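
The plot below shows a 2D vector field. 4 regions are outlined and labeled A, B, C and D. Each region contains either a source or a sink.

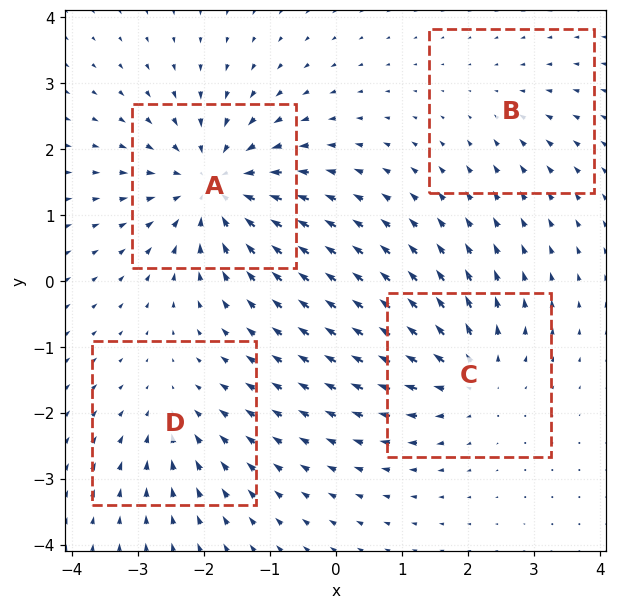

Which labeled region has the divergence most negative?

A

Divergence at each region's feature centre — A: about -7, B: about -2, C: about +5, D: about -3. Region A is most negative.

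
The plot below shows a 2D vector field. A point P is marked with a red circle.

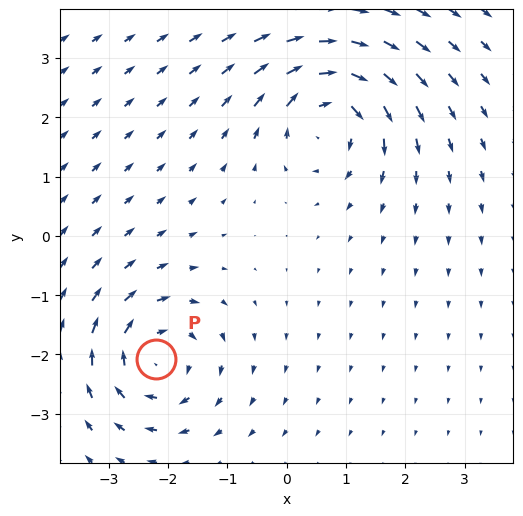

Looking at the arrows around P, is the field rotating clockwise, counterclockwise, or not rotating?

clockwise

Near P at (-2.2, -2.1) the arrows circulate clockwise. The curl (z-component) there is about -3; negative curl means clockwise rotation.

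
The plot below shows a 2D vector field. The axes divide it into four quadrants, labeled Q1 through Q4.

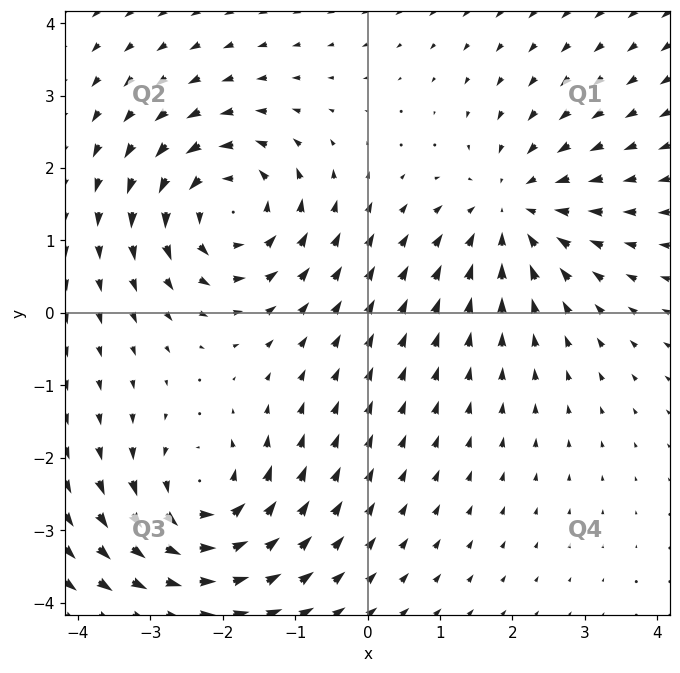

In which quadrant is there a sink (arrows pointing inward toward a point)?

Q1

The sink sits at approximately (2.0, 1.4), which lies in quadrant Q1. The divergence there is about -3, negative as expected for a sink.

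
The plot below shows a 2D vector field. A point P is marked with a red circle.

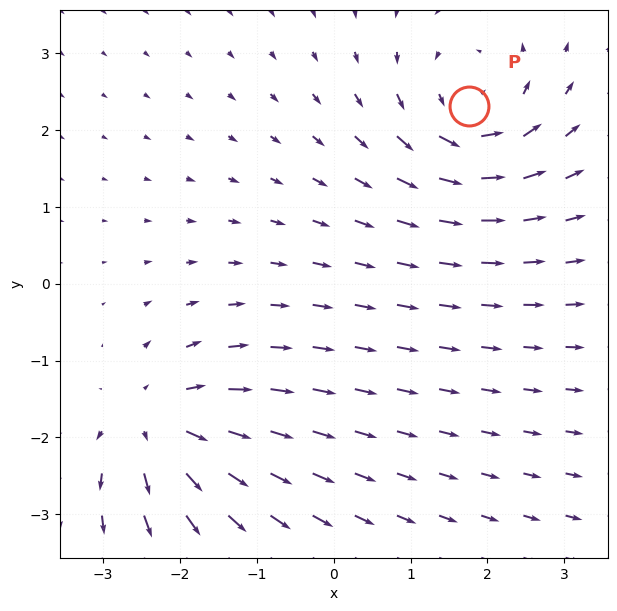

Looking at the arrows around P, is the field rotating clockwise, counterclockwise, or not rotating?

counterclockwise

Near P at (1.8, 2.3) the arrows circulate counterclockwise. The curl (z-component) there is about +6; positive curl means counterclockwise rotation.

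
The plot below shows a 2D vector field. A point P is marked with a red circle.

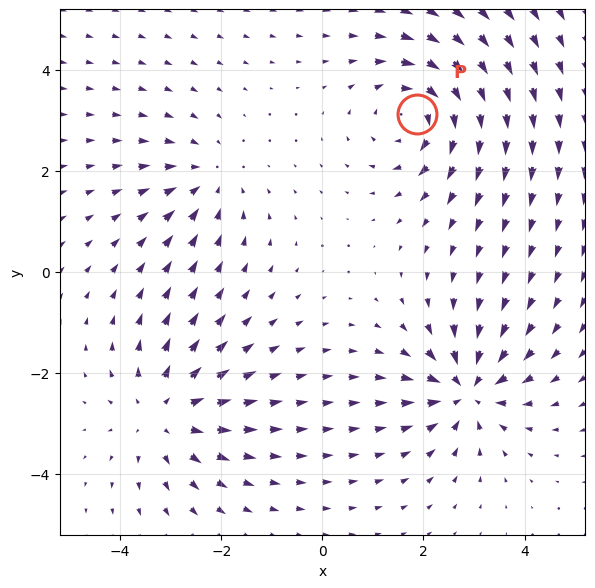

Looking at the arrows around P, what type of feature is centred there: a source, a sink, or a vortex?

vortex

At P (1.9, 3.1) the arrows circulate clockwise. Divergence ≈0, curl about -5 — near-zero divergence with nonzero curl is a vortex.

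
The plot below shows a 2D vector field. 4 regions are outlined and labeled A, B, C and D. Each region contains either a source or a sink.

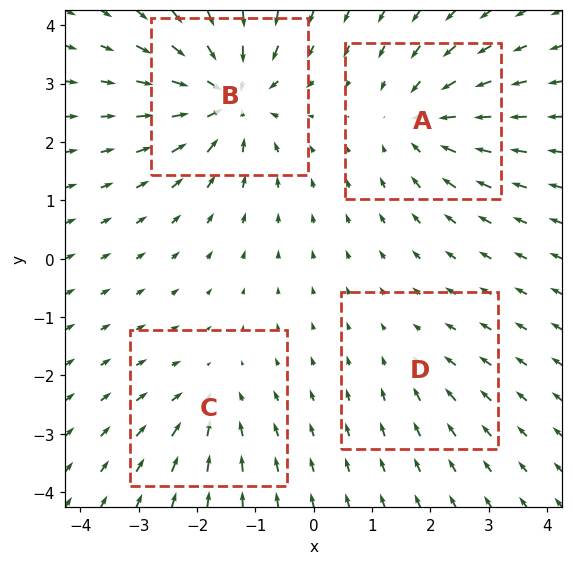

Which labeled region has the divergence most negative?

Divergence at each region's feature centre — A: about -5, B: about -8, C: about -4, D: about -2. Region B is most negative.

B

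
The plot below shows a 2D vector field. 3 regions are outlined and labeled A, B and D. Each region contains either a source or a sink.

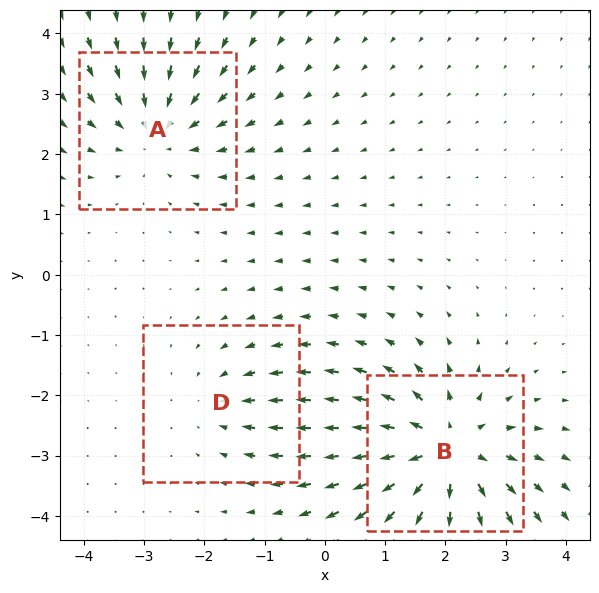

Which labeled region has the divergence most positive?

B

Divergence at each region's feature centre — A: about -3, B: about +5, D: about -2. Region B is most positive.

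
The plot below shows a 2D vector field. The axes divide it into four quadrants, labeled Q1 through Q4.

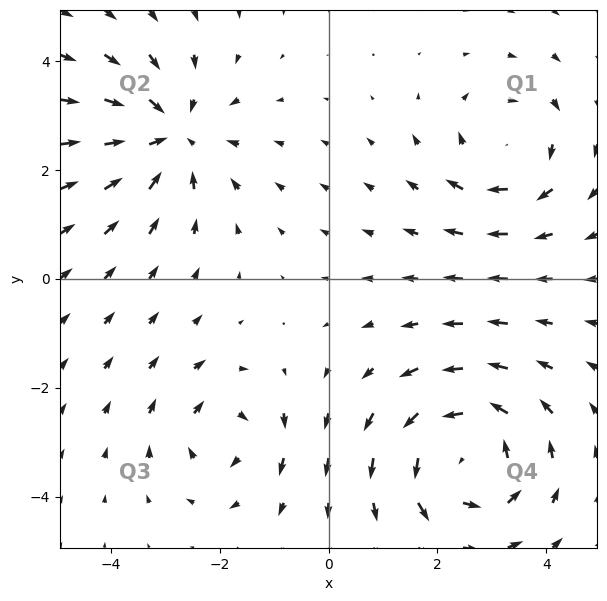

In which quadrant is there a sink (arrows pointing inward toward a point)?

Q2

The sink sits at approximately (-2.9, 2.6), which lies in quadrant Q2. The divergence there is about -4, negative as expected for a sink.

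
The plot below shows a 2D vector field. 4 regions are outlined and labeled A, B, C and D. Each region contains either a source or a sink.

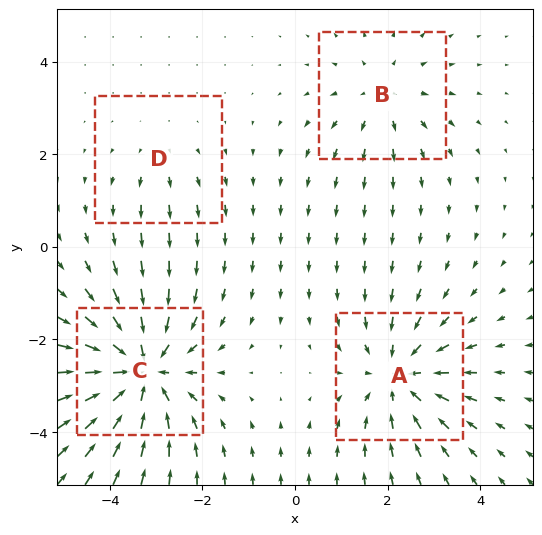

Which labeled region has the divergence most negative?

C

Divergence at each region's feature centre — A: about -4, B: about +3, C: about -6, D: about +2. Region C is most negative.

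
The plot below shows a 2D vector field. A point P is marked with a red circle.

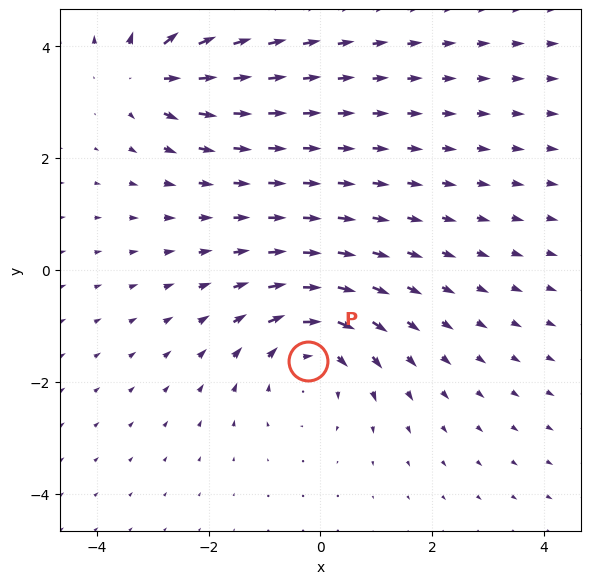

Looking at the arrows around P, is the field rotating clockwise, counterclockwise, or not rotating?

clockwise

Near P at (-0.2, -1.6) the arrows circulate clockwise. The curl (z-component) there is about -4; negative curl means clockwise rotation.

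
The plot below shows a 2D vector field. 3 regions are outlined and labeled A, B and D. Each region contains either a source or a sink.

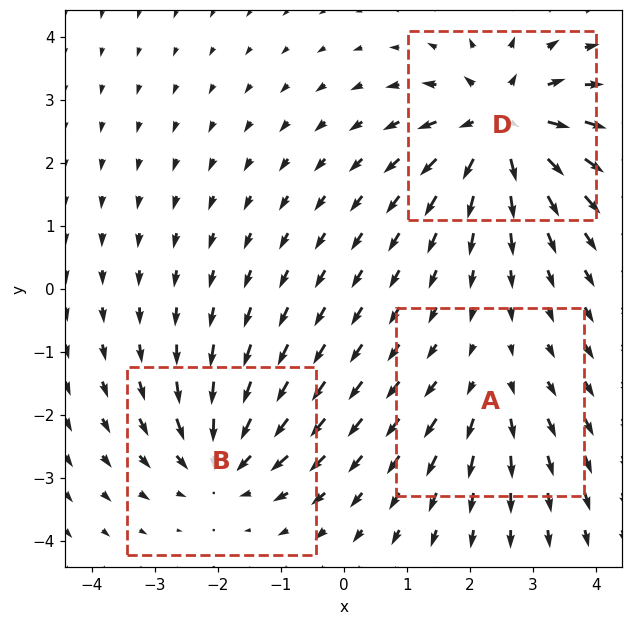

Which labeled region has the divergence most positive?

D

Divergence at each region's feature centre — A: about +2, B: about -4, D: about +6. Region D is most positive.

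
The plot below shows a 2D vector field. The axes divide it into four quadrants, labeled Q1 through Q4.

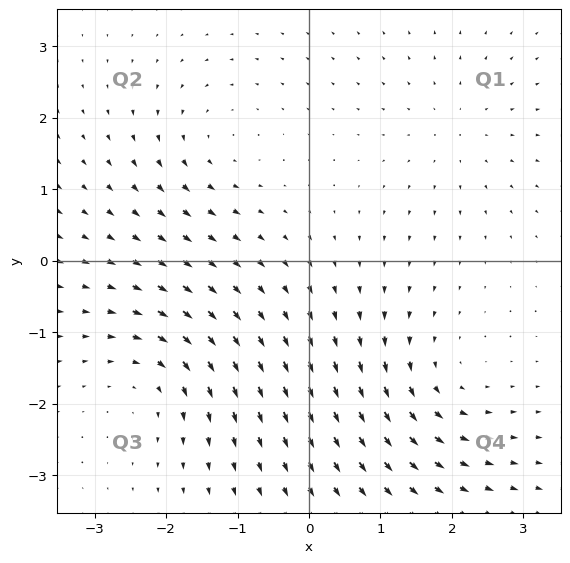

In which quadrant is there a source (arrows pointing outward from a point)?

The source sits at approximately (2.1, 1.8), which lies in quadrant Q1. The divergence there is about +2, positive as expected for a source.

Q1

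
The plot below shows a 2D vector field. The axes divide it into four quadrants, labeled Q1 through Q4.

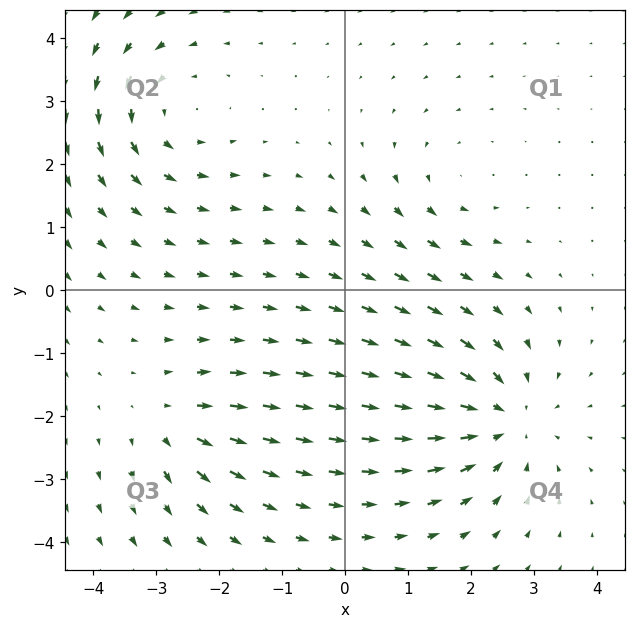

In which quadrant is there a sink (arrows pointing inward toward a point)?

Q4

The sink sits at approximately (2.5, -2.1), which lies in quadrant Q4. The divergence there is about -5, negative as expected for a sink.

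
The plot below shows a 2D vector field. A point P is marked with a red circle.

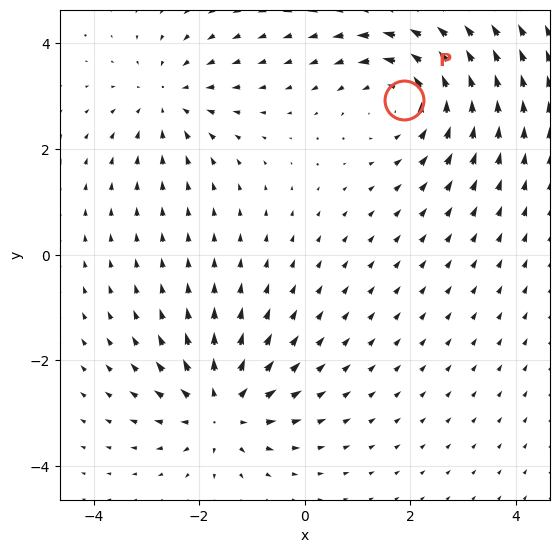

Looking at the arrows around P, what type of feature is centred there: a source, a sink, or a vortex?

At P (1.9, 2.9) the arrows circulate counterclockwise. Divergence ≈0, curl about +4 — near-zero divergence with nonzero curl is a vortex.

vortex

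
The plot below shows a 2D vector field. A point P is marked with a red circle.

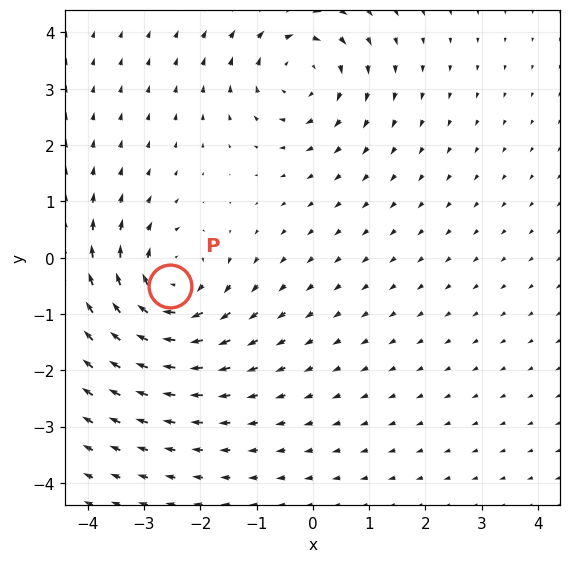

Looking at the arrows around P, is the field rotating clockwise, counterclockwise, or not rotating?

clockwise

Near P at (-2.5, -0.5) the arrows circulate clockwise. The curl (z-component) there is about -5; negative curl means clockwise rotation.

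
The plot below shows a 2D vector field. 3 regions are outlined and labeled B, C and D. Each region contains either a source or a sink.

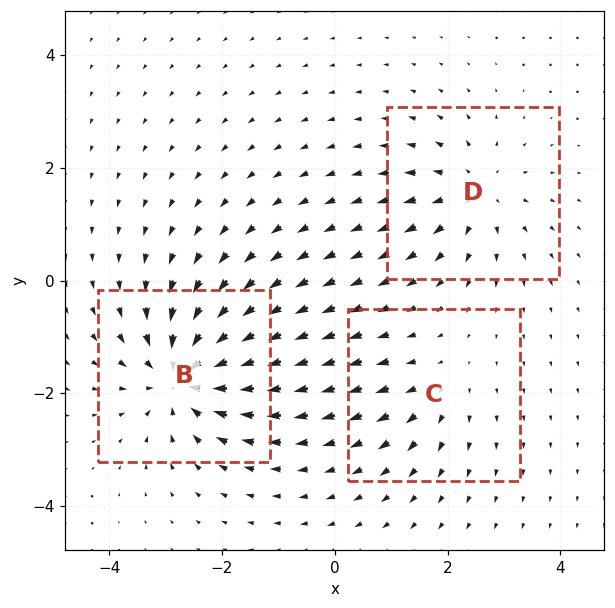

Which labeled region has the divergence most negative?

B

Divergence at each region's feature centre — B: about -5, C: about +2, D: about +4. Region B is most negative.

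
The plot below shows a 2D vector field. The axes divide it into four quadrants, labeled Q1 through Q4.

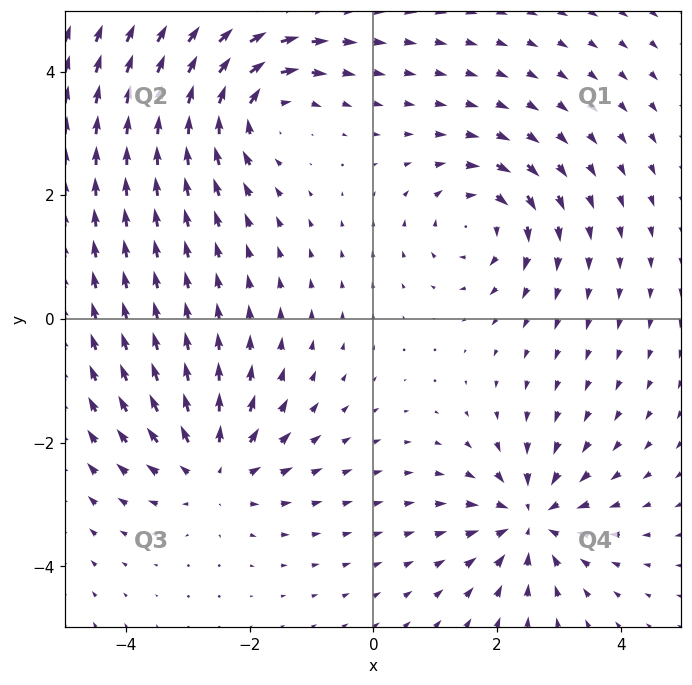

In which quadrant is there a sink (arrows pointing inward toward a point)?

Q4

The sink sits at approximately (2.5, -3.2), which lies in quadrant Q4. The divergence there is about -6, negative as expected for a sink.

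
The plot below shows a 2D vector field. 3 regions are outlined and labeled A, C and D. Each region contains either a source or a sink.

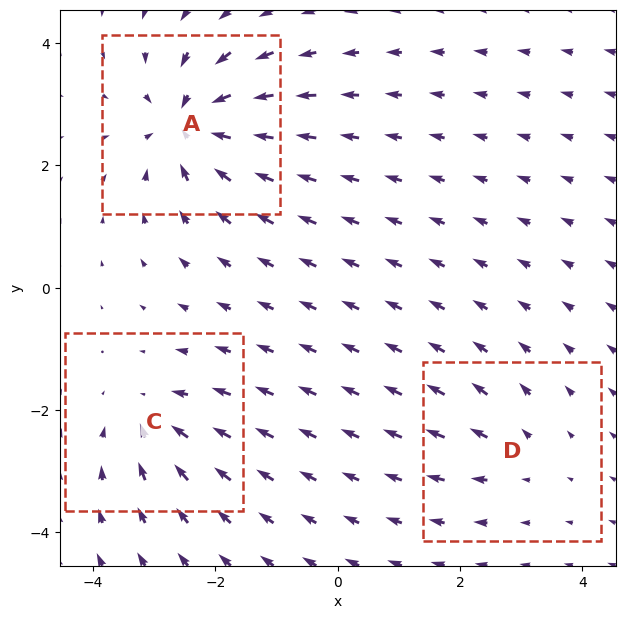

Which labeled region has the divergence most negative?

Divergence at each region's feature centre — A: about -7, C: about -4, D: about +3. Region A is most negative.

A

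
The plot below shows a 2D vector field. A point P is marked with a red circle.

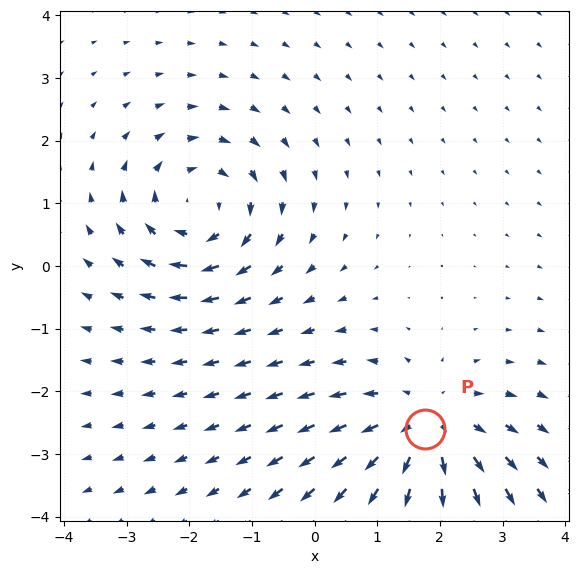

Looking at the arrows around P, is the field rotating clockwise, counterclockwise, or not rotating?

not rotating

Near P at (1.8, -2.6) the arrows show no circulation. The curl there is ≈0.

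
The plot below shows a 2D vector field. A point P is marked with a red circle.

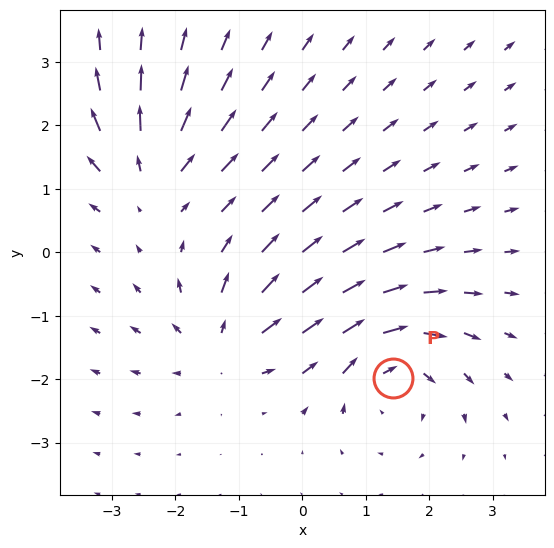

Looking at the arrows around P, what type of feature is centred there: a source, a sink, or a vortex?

vortex

At P (1.4, -2.0) the arrows circulate clockwise. Divergence ≈0, curl about -5 — near-zero divergence with nonzero curl is a vortex.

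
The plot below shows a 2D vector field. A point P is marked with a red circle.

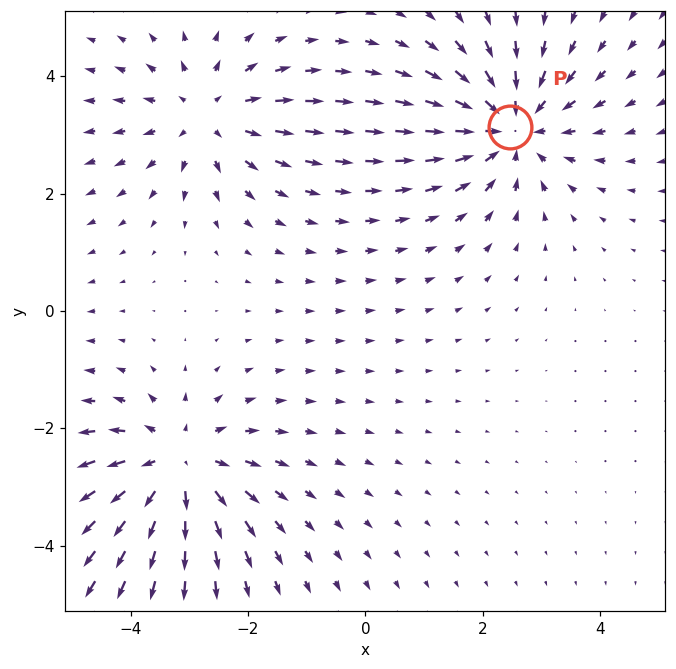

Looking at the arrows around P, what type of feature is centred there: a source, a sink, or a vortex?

sink

At P (2.5, 3.1) the arrows converge inward. Divergence about -3, curl ≈0 — negative divergence with near-zero curl is a sink.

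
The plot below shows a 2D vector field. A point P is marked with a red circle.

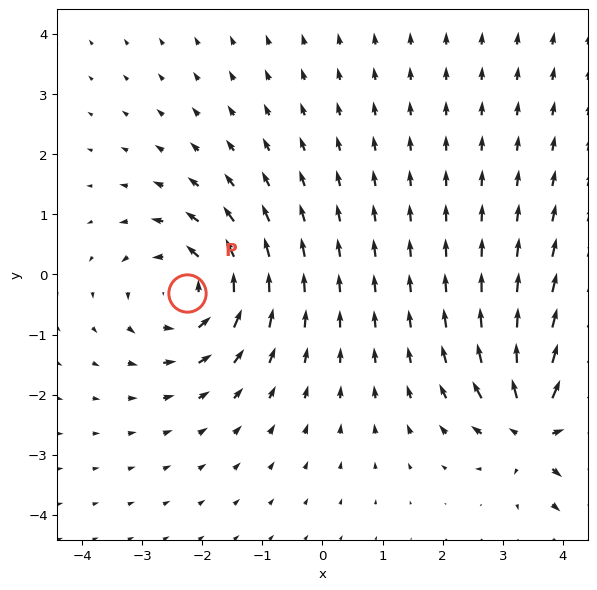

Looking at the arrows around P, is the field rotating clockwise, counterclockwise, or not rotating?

counterclockwise

Near P at (-2.3, -0.3) the arrows circulate counterclockwise. The curl (z-component) there is about +5; positive curl means counterclockwise rotation.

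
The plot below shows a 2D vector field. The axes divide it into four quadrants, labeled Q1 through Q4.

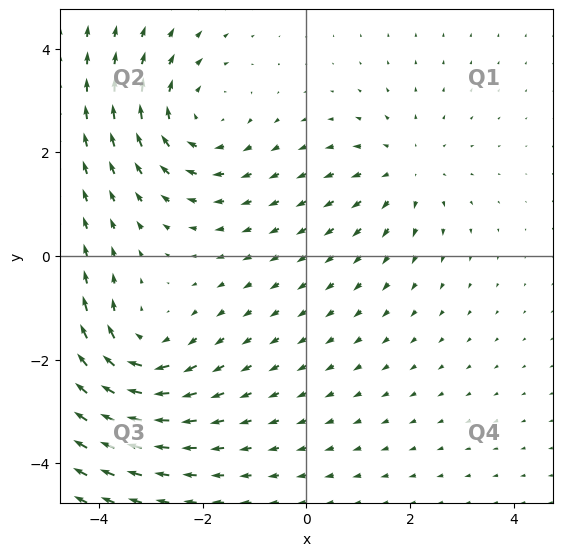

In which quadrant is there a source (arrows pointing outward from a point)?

Q1

The source sits at approximately (1.9, 1.6), which lies in quadrant Q1. The divergence there is about +2, positive as expected for a source.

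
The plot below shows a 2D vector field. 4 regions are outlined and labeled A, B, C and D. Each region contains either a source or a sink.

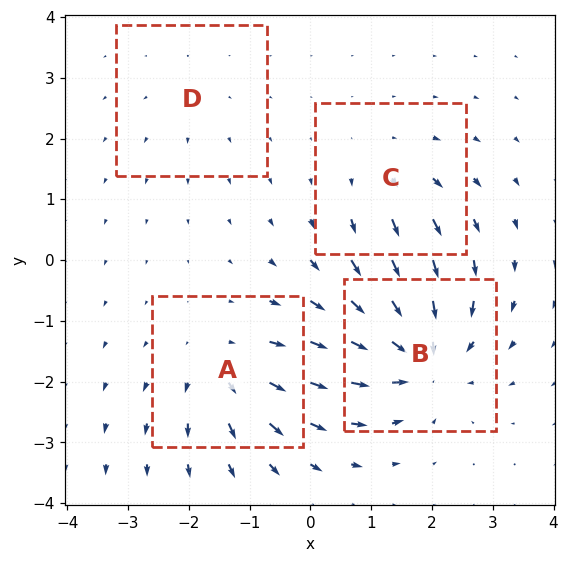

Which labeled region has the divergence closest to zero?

Divergence at each region's feature centre — A: about +5, B: about -7, C: about +4, D: about +2. Region D is closest to zero.

D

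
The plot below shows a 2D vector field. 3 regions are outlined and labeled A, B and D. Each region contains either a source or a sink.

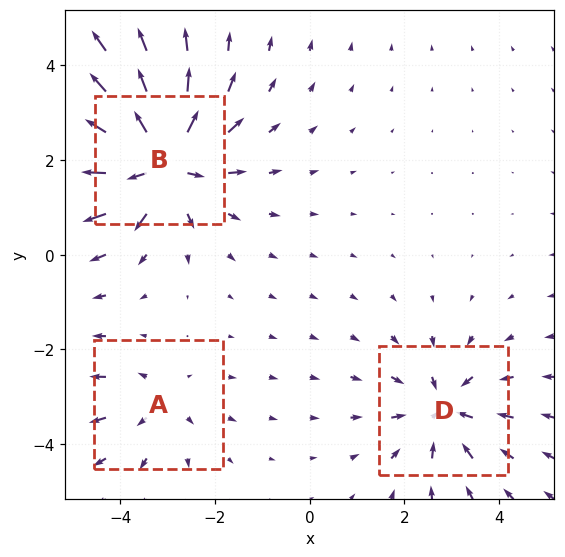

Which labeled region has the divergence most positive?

Divergence at each region's feature centre — A: about +2, B: about +6, D: about -4. Region B is most positive.

B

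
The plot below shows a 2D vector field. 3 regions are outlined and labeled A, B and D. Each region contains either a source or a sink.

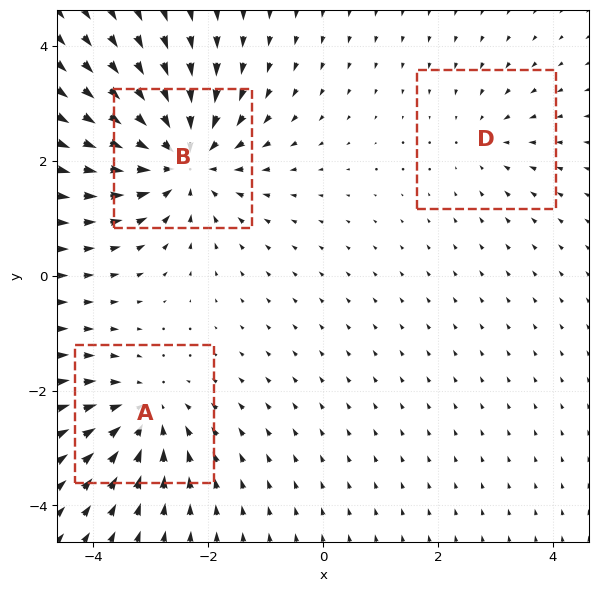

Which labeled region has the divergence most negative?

Divergence at each region's feature centre — A: about -3, B: about -5, D: about -2. Region B is most negative.

B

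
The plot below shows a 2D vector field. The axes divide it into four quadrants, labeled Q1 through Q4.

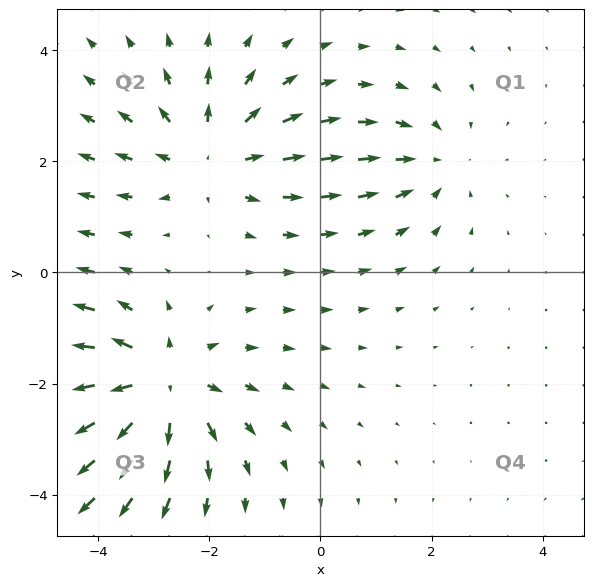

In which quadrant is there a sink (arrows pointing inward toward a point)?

Q1

The sink sits at approximately (2.0, 2.0), which lies in quadrant Q1. The divergence there is about -2, negative as expected for a sink.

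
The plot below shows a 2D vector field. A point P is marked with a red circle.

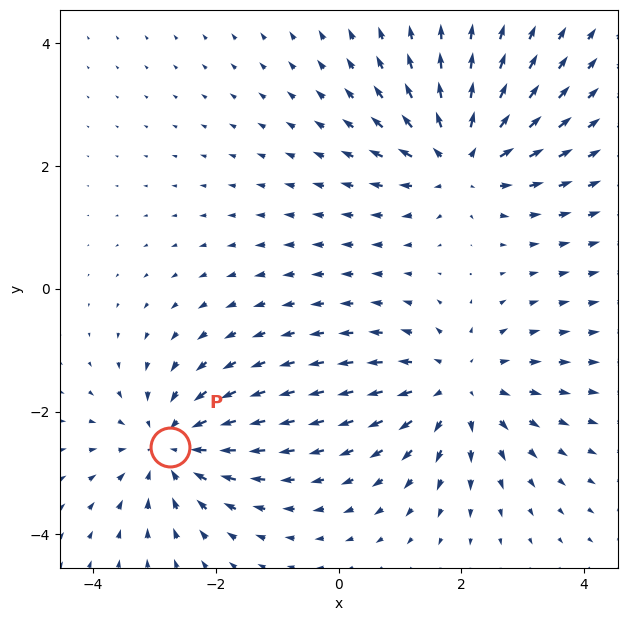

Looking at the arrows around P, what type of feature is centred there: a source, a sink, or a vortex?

At P (-2.7, -2.6) the arrows converge inward. Divergence about -5, curl ≈0 — negative divergence with near-zero curl is a sink.

sink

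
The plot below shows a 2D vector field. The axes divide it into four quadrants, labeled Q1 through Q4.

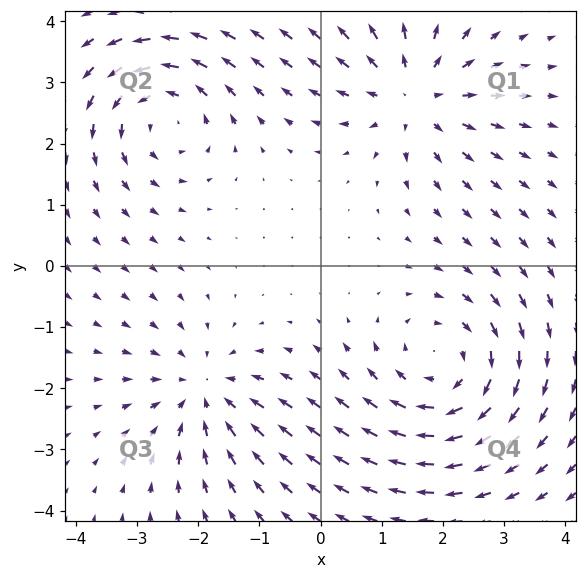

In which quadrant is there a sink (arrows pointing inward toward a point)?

The sink sits at approximately (-1.9, -2.1), which lies in quadrant Q3. The divergence there is about -3, negative as expected for a sink.

Q3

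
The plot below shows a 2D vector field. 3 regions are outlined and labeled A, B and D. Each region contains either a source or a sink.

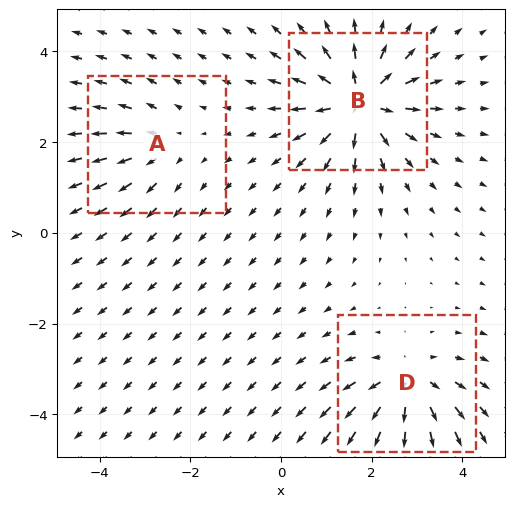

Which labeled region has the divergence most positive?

B

Divergence at each region's feature centre — A: about +2, B: about +6, D: about +4. Region B is most positive.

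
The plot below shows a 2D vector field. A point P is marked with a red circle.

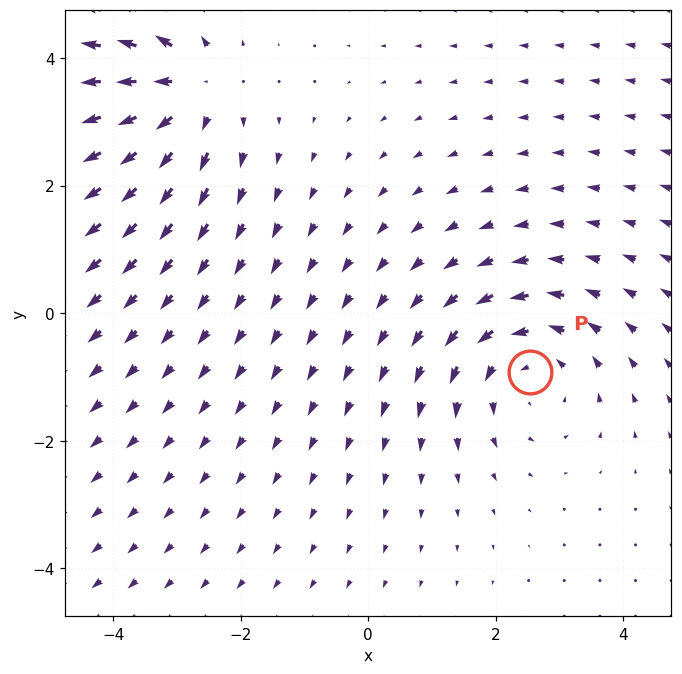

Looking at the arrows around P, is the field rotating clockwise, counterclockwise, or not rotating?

Near P at (2.5, -0.9) the arrows circulate counterclockwise. The curl (z-component) there is about +3; positive curl means counterclockwise rotation.

counterclockwise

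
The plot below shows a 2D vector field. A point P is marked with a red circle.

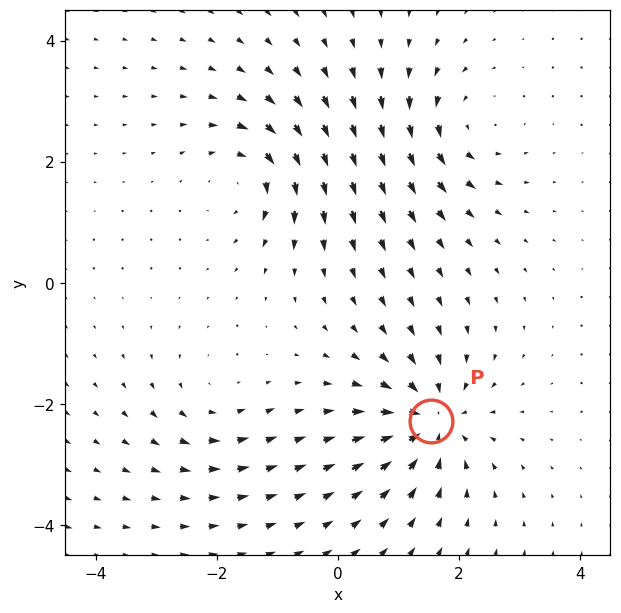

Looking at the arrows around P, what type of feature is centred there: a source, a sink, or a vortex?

At P (1.5, -2.3) the arrows converge inward. Divergence about -7, curl ≈0 — negative divergence with near-zero curl is a sink.

sink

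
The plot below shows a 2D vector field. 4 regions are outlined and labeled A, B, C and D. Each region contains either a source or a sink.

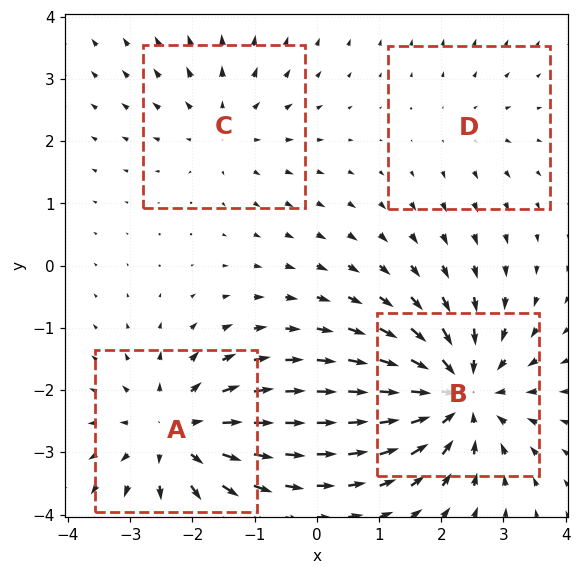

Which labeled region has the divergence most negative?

Divergence at each region's feature centre — A: about +5, B: about -7, C: about +3, D: about +2. Region B is most negative.

B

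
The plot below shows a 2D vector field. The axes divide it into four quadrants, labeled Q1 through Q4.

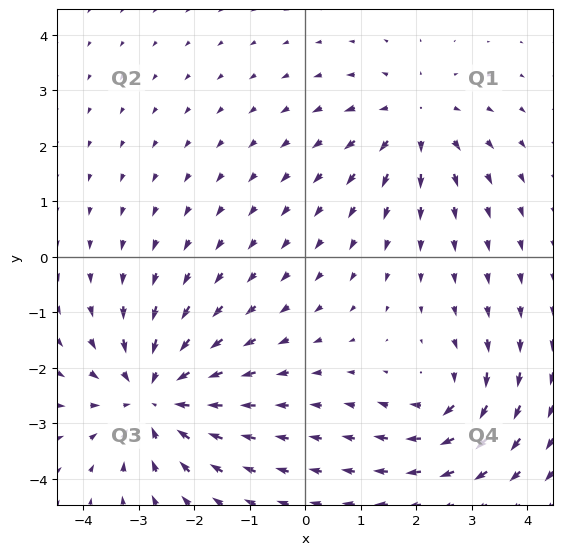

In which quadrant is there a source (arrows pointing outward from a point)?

Q1

The source sits at approximately (2.0, 2.4), which lies in quadrant Q1. The divergence there is about +3, positive as expected for a source.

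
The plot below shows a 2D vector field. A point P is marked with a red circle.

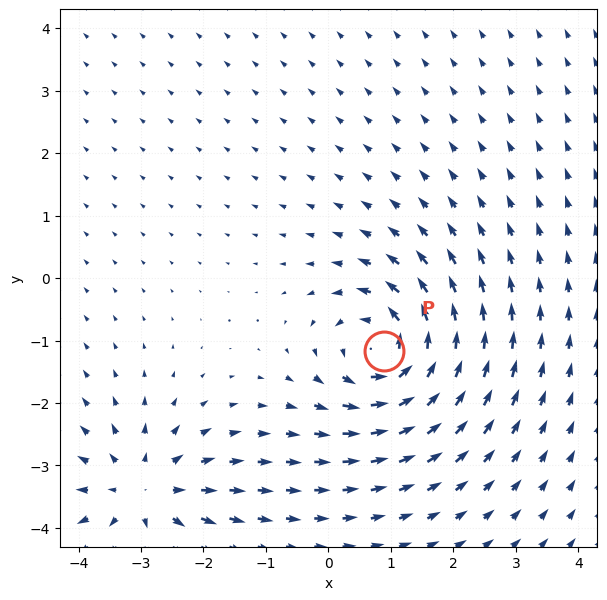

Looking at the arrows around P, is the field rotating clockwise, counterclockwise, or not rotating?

counterclockwise

Near P at (0.9, -1.2) the arrows circulate counterclockwise. The curl (z-component) there is about +6; positive curl means counterclockwise rotation.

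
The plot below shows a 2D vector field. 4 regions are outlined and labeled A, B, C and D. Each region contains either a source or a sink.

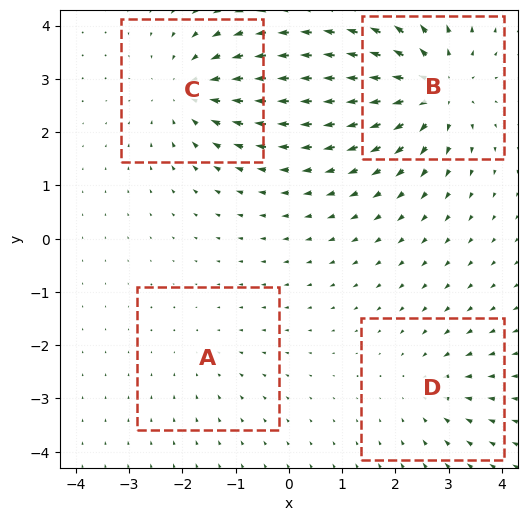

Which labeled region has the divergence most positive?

Divergence at each region's feature centre — A: about -2, B: about +6, C: about -5, D: about -3. Region B is most positive.

B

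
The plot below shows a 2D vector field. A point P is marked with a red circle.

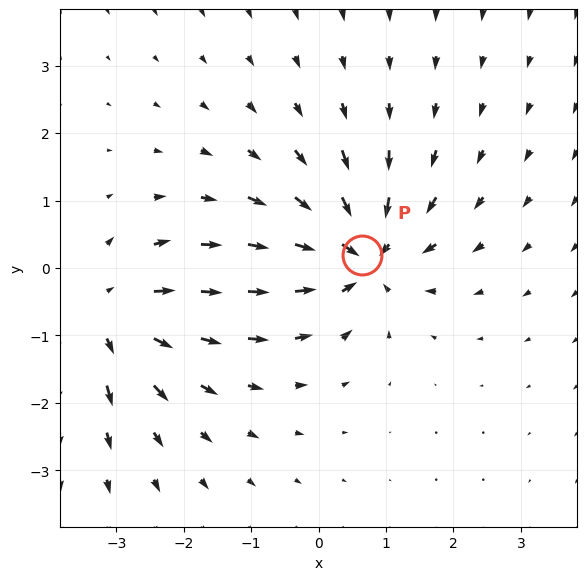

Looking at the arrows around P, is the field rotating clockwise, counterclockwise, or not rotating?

not rotating

Near P at (0.6, 0.2) the arrows show no circulation. The curl there is ≈0.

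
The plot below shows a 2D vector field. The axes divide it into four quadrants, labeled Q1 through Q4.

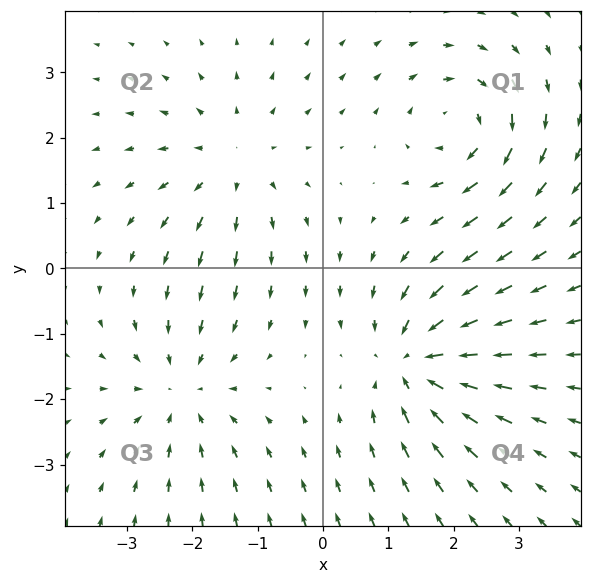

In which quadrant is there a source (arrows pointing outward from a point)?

Q2

The source sits at approximately (-1.4, 1.6), which lies in quadrant Q2. The divergence there is about +3, positive as expected for a source.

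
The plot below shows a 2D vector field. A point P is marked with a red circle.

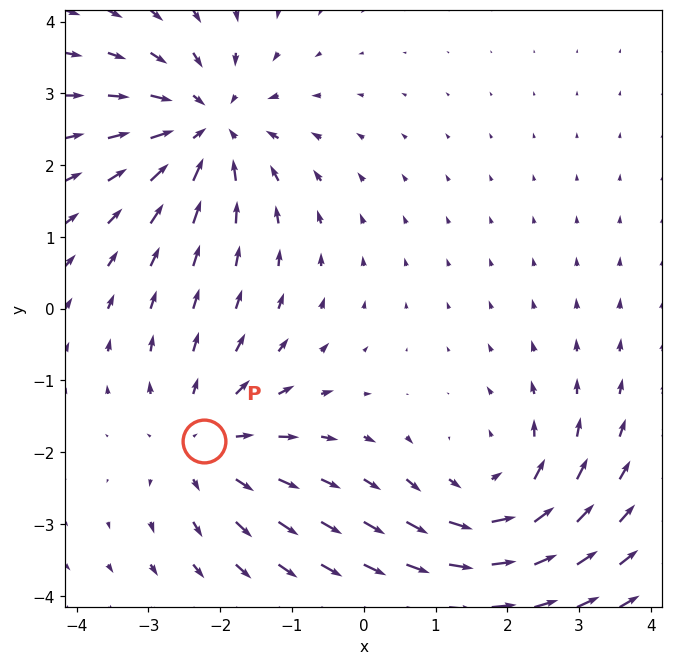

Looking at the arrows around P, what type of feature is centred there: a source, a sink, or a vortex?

At P (-2.2, -1.8) the arrows spread outward. Divergence about +3, curl ≈0 — positive divergence with near-zero curl is a source.

source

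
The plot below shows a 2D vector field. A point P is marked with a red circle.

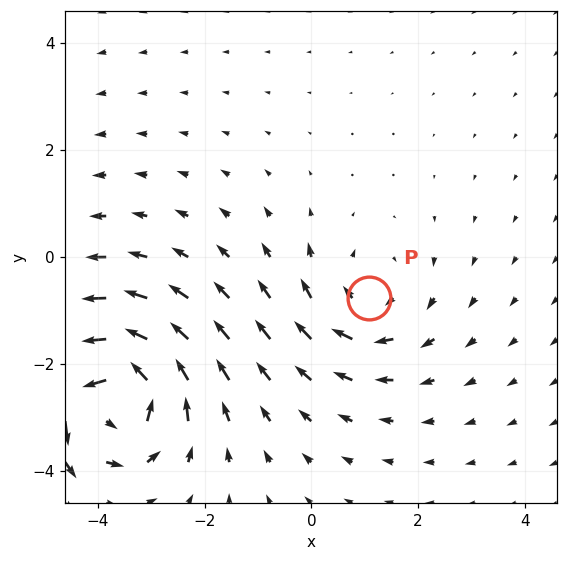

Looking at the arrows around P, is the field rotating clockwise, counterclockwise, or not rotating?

clockwise

Near P at (1.1, -0.8) the arrows circulate clockwise. The curl (z-component) there is about -2; negative curl means clockwise rotation.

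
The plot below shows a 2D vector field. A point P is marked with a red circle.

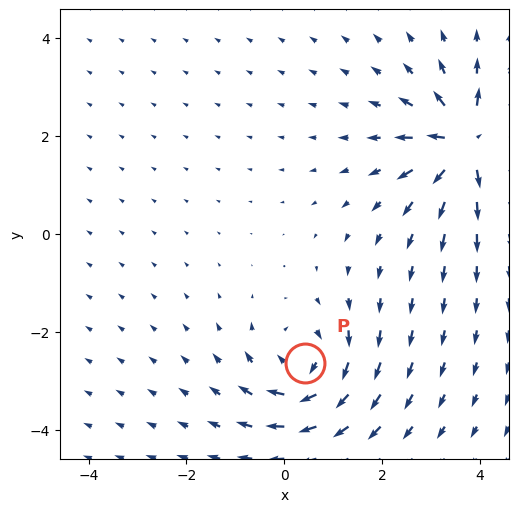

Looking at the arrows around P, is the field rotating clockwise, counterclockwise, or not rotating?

clockwise

Near P at (0.4, -2.6) the arrows circulate clockwise. The curl (z-component) there is about -4; negative curl means clockwise rotation.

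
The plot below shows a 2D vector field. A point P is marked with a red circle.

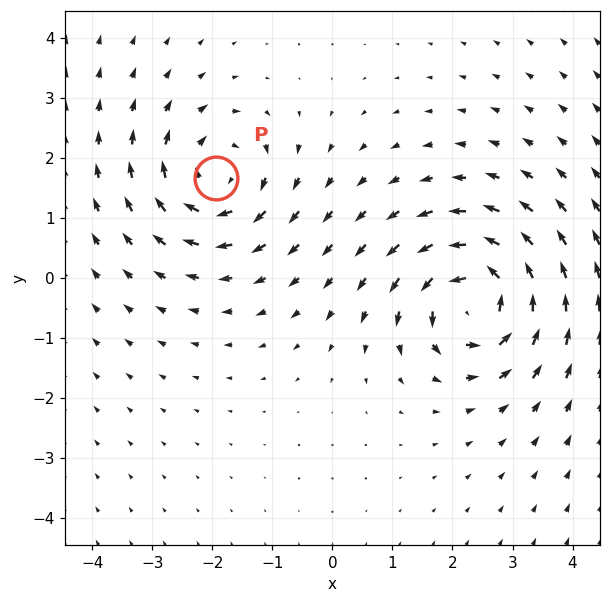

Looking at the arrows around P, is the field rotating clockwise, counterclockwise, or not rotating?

Near P at (-1.9, 1.7) the arrows circulate clockwise. The curl (z-component) there is about -4; negative curl means clockwise rotation.

clockwise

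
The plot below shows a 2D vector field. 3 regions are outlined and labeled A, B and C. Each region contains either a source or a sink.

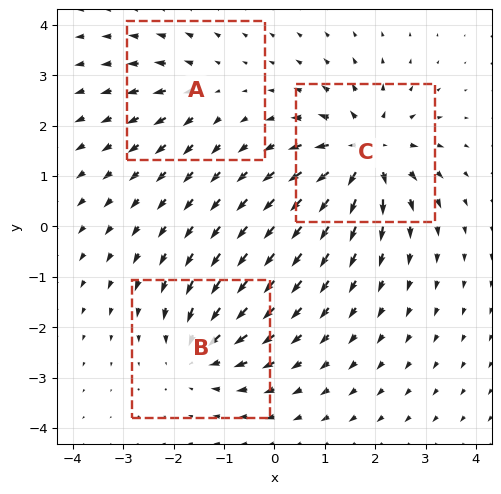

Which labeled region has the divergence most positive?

C

Divergence at each region's feature centre — A: about +2, B: about -4, C: about +6. Region C is most positive.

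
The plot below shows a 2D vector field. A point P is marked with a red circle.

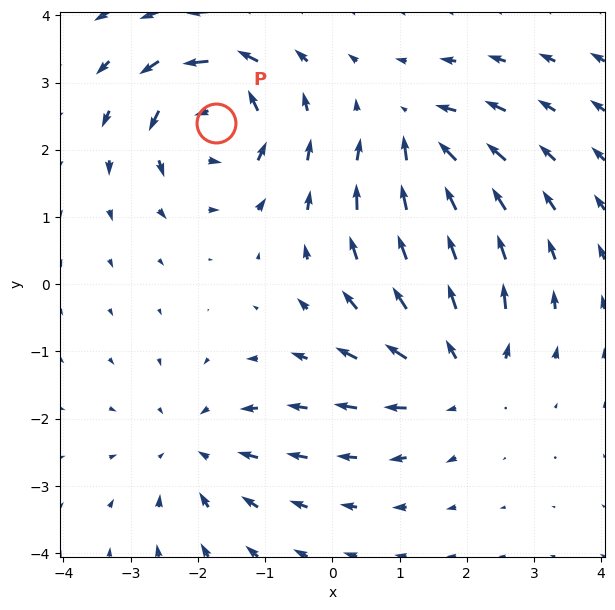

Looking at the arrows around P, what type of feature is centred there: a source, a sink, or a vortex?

At P (-1.7, 2.4) the arrows circulate counterclockwise. Divergence ≈0, curl about +6 — near-zero divergence with nonzero curl is a vortex.

vortex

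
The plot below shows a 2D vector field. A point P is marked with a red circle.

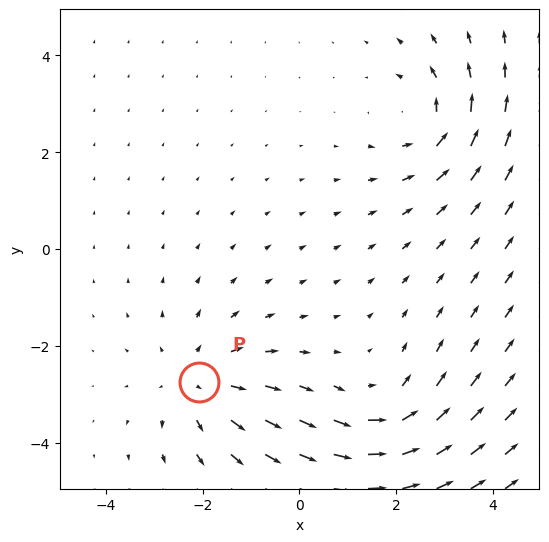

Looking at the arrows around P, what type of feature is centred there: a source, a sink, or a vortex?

At P (-2.1, -2.8) the arrows spread outward. Divergence about +3, curl ≈0 — positive divergence with near-zero curl is a source.

source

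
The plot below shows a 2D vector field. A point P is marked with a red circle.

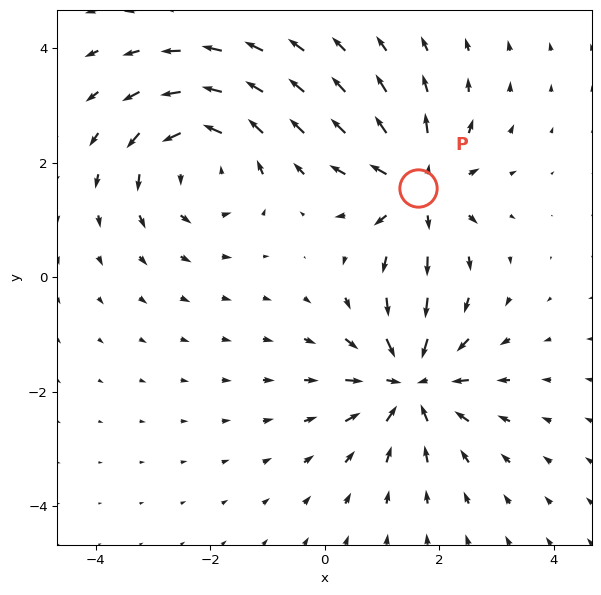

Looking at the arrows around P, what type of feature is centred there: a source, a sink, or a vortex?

source

At P (1.6, 1.6) the arrows spread outward. Divergence about +5, curl ≈0 — positive divergence with near-zero curl is a source.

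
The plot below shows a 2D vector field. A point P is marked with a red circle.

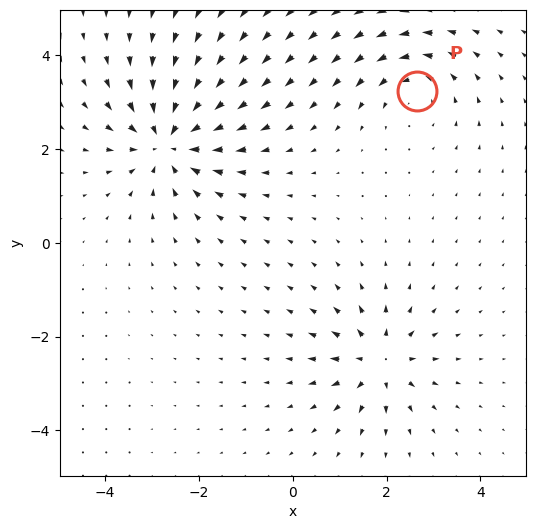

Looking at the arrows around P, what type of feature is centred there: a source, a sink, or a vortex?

At P (2.6, 3.2) the arrows circulate counterclockwise. Divergence ≈0, curl about +3 — near-zero divergence with nonzero curl is a vortex.

vortex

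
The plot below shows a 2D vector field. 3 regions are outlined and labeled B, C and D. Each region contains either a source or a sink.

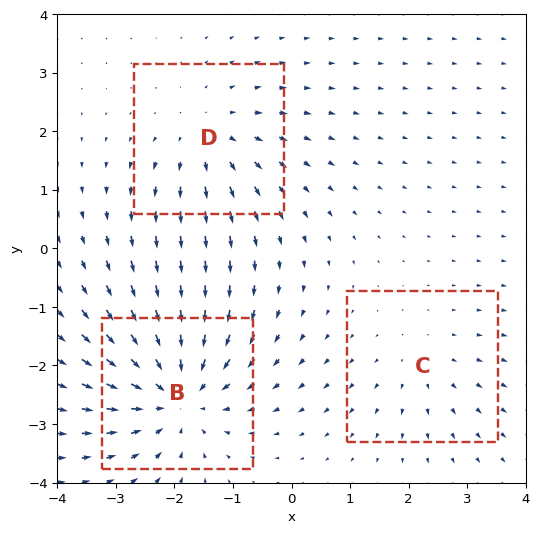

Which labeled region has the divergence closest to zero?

Divergence at each region's feature centre — B: about -5, C: about +2, D: about +3. Region C is closest to zero.

C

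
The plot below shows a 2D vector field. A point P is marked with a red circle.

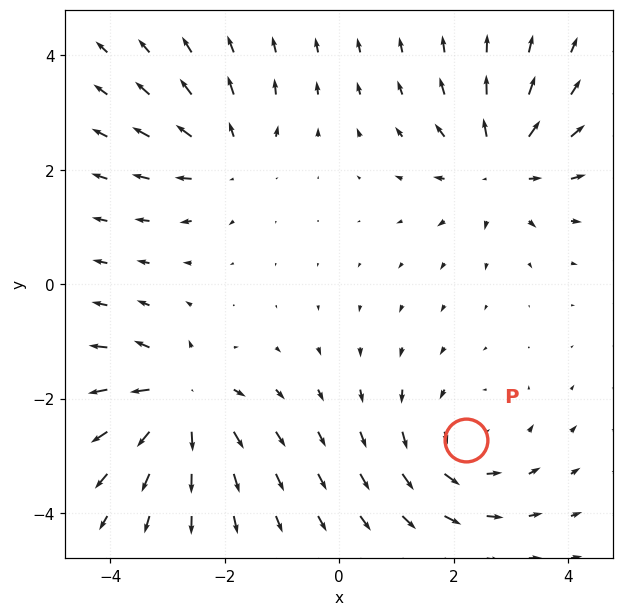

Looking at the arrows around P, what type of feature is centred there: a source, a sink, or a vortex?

At P (2.2, -2.7) the arrows circulate counterclockwise. Divergence ≈0, curl about +4 — near-zero divergence with nonzero curl is a vortex.

vortex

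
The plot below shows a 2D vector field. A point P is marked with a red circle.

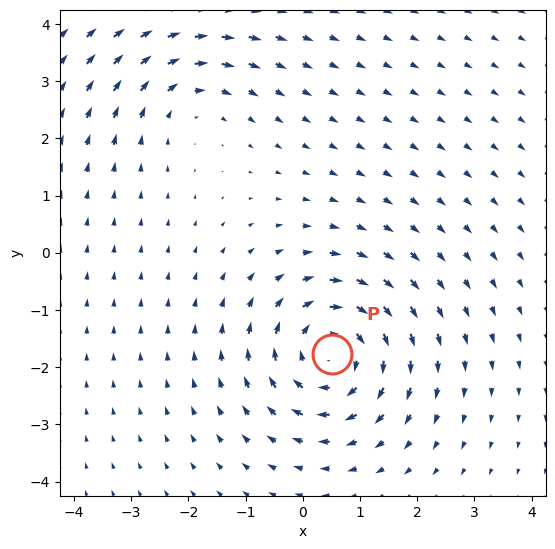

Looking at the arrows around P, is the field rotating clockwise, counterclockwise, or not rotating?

clockwise

Near P at (0.5, -1.8) the arrows circulate clockwise. The curl (z-component) there is about -4; negative curl means clockwise rotation.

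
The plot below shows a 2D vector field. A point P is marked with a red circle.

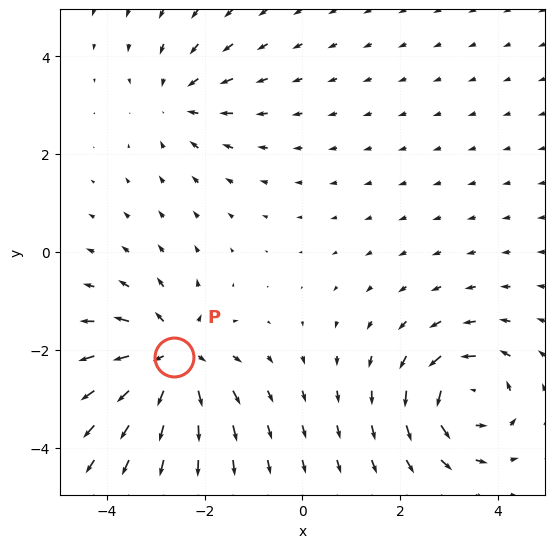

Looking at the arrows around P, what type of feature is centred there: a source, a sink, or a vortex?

source

At P (-2.6, -2.1) the arrows spread outward. Divergence about +5, curl ≈0 — positive divergence with near-zero curl is a source.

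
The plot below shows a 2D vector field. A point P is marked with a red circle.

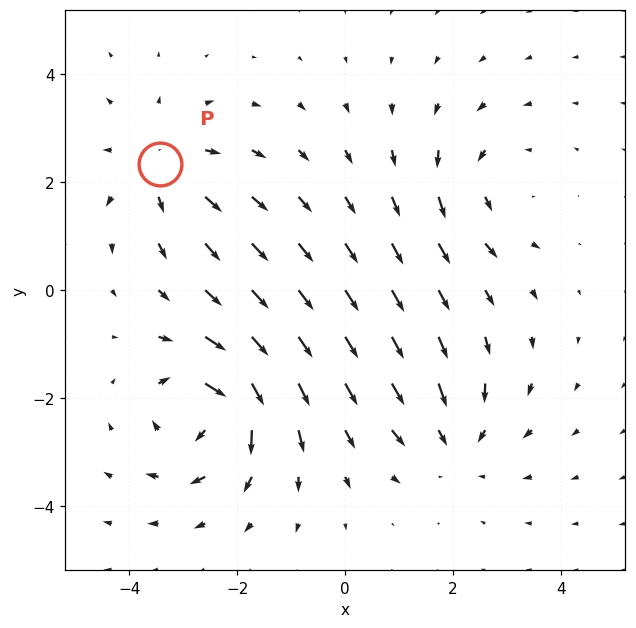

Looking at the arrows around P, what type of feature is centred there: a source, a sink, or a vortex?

source

At P (-3.4, 2.3) the arrows spread outward. Divergence about +3, curl ≈0 — positive divergence with near-zero curl is a source.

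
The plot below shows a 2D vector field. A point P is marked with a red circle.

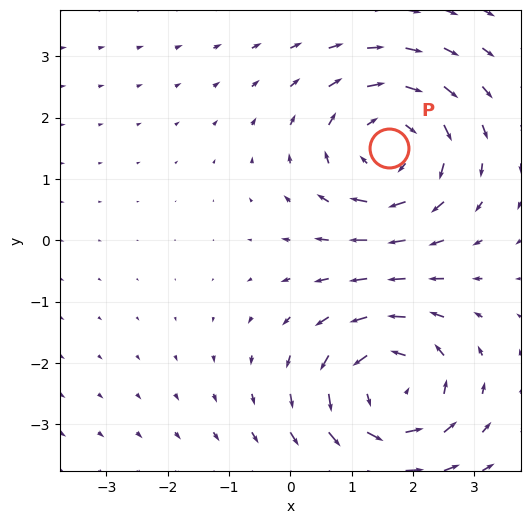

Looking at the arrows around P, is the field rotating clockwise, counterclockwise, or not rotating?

Near P at (1.6, 1.5) the arrows circulate clockwise. The curl (z-component) there is about -3; negative curl means clockwise rotation.

clockwise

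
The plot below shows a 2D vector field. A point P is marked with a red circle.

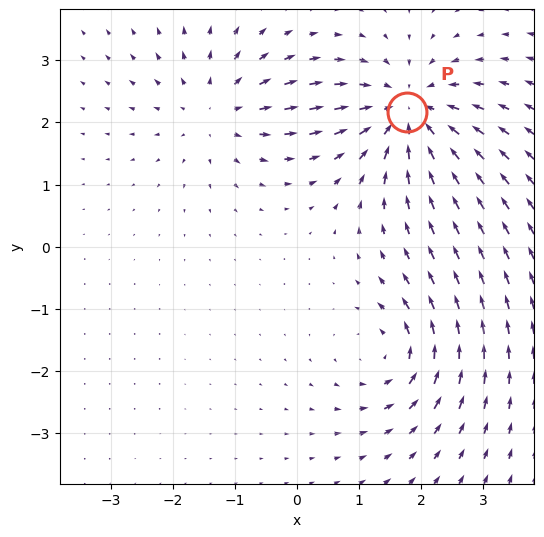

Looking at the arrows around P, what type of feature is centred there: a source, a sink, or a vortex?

sink

At P (1.8, 2.2) the arrows converge inward. Divergence about -5, curl ≈0 — negative divergence with near-zero curl is a sink.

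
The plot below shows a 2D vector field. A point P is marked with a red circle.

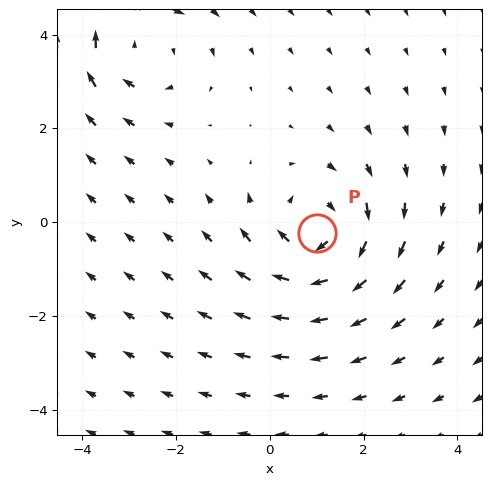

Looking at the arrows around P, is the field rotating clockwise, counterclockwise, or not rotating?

Near P at (1.0, -0.2) the arrows circulate clockwise. The curl (z-component) there is about -4; negative curl means clockwise rotation.

clockwise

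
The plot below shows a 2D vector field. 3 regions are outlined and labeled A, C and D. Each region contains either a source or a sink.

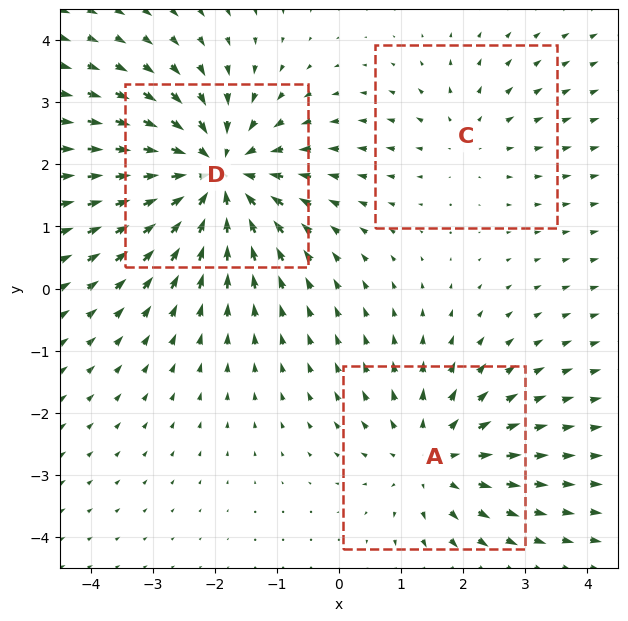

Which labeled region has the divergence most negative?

Divergence at each region's feature centre — A: about +3, C: about +2, D: about -5. Region D is most negative.

D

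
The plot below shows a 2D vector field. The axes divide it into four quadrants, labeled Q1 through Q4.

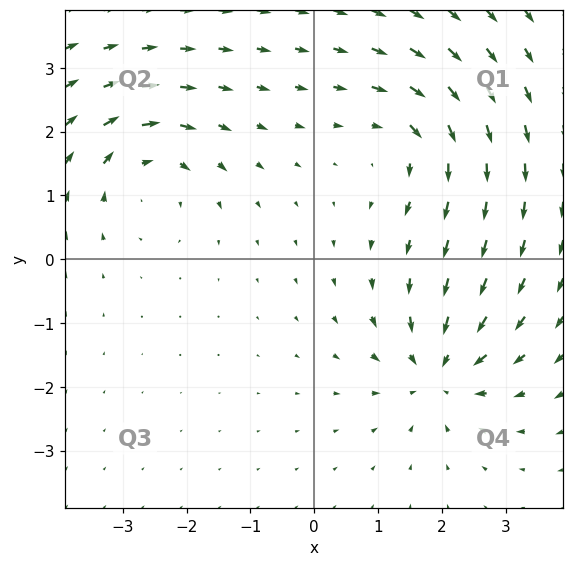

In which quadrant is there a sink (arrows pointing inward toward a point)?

The sink sits at approximately (2.0, -1.8), which lies in quadrant Q4. The divergence there is about -5, negative as expected for a sink.

Q4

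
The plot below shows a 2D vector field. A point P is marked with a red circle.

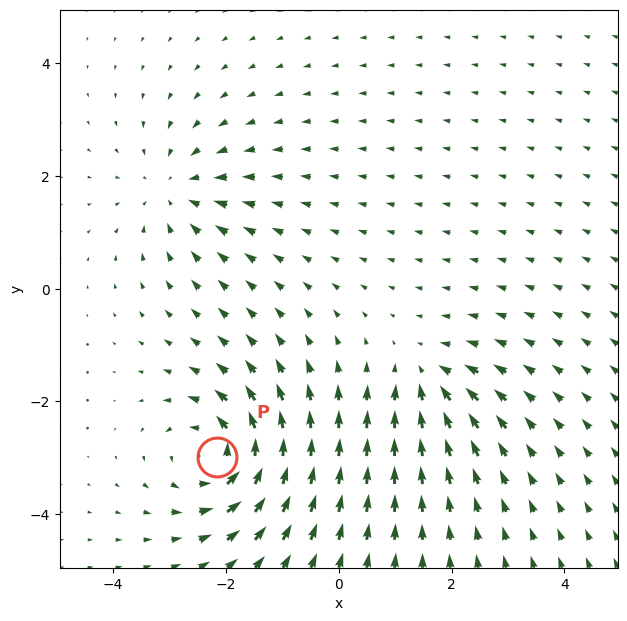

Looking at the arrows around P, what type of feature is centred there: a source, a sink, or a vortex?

vortex

At P (-2.2, -3.0) the arrows circulate counterclockwise. Divergence ≈0, curl about +6 — near-zero divergence with nonzero curl is a vortex.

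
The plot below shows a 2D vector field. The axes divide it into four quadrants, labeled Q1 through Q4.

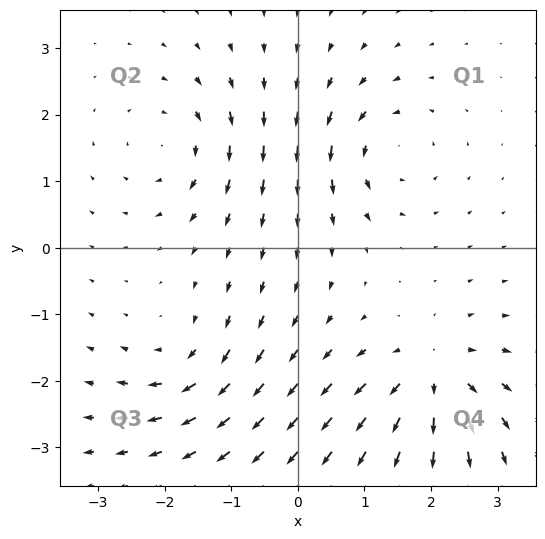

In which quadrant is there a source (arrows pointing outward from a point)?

The source sits at approximately (2.0, -1.9), which lies in quadrant Q4. The divergence there is about +5, positive as expected for a source.

Q4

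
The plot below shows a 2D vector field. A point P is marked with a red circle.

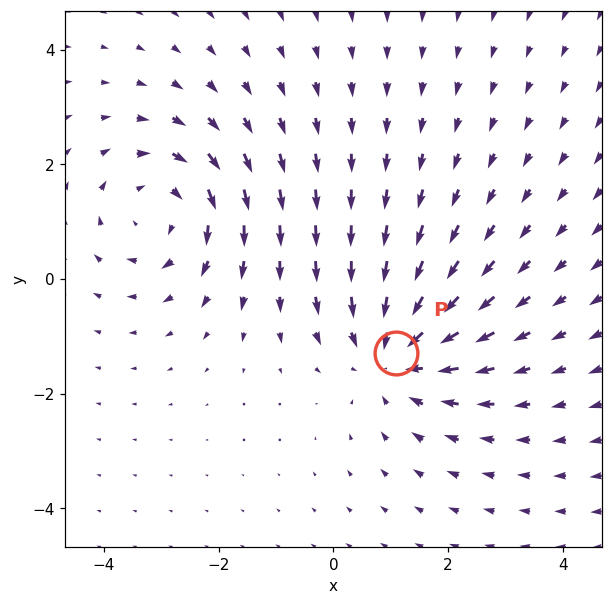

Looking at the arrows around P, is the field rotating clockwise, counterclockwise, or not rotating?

Near P at (1.1, -1.3) the arrows show no circulation. The curl there is ≈0.

not rotating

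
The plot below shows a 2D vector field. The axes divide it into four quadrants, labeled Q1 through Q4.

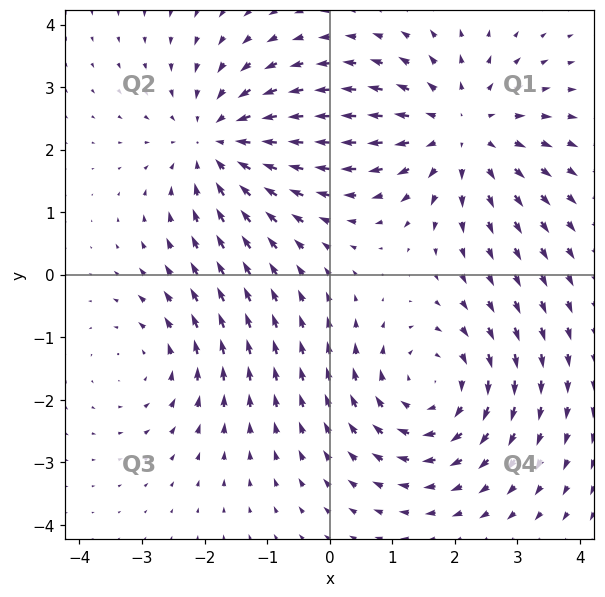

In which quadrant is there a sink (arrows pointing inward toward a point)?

Q2

The sink sits at approximately (-1.8, 2.1), which lies in quadrant Q2. The divergence there is about -4, negative as expected for a sink.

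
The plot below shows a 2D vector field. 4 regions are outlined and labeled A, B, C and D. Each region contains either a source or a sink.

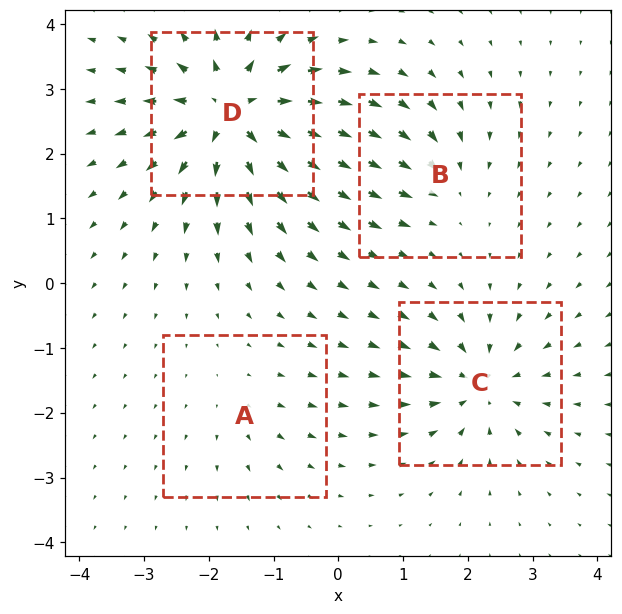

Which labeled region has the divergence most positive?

D

Divergence at each region's feature centre — A: about +2, B: about -4, C: about -6, D: about +9. Region D is most positive.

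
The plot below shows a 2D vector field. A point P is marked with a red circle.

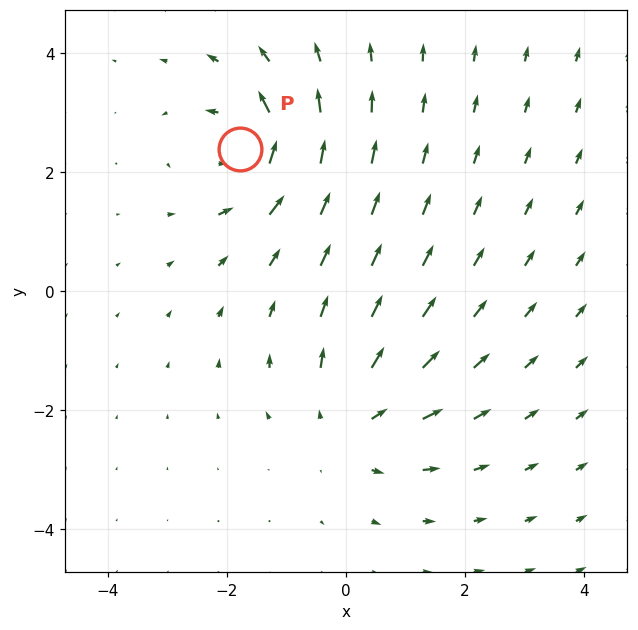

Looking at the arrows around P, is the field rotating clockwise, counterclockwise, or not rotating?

counterclockwise

Near P at (-1.8, 2.4) the arrows circulate counterclockwise. The curl (z-component) there is about +5; positive curl means counterclockwise rotation.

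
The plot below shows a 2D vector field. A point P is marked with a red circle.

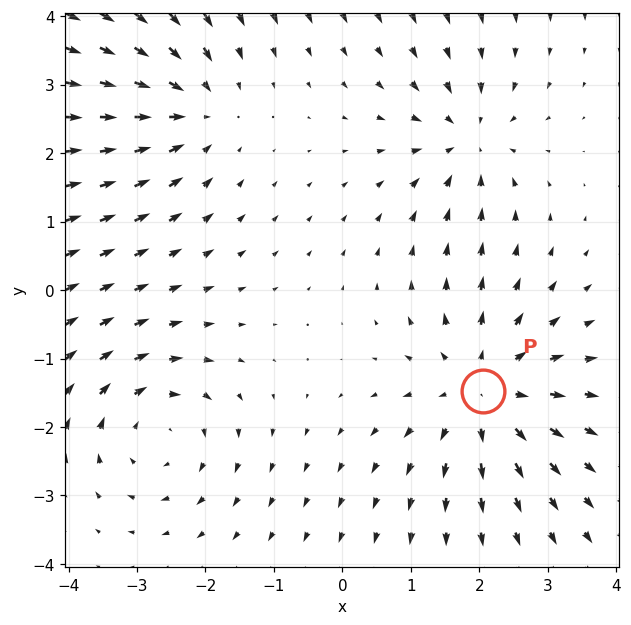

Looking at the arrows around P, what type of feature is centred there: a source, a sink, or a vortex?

source

At P (2.1, -1.5) the arrows spread outward. Divergence about +4, curl ≈0 — positive divergence with near-zero curl is a source.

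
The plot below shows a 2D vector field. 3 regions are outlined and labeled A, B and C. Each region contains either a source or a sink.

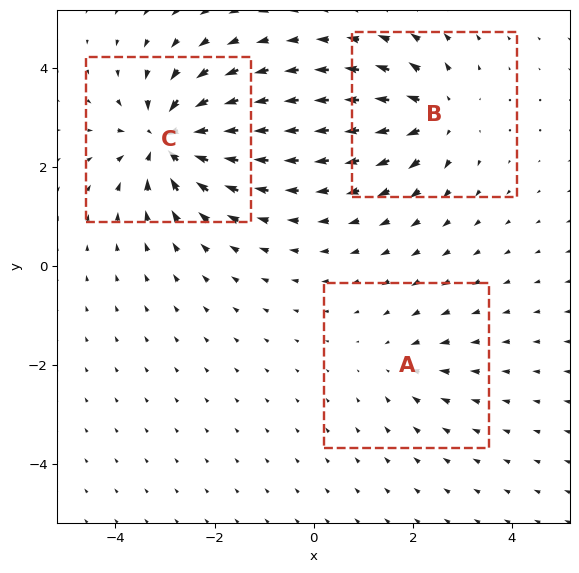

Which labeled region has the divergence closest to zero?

Divergence at each region's feature centre — A: about -2, B: about +4, C: about -6. Region A is closest to zero.

A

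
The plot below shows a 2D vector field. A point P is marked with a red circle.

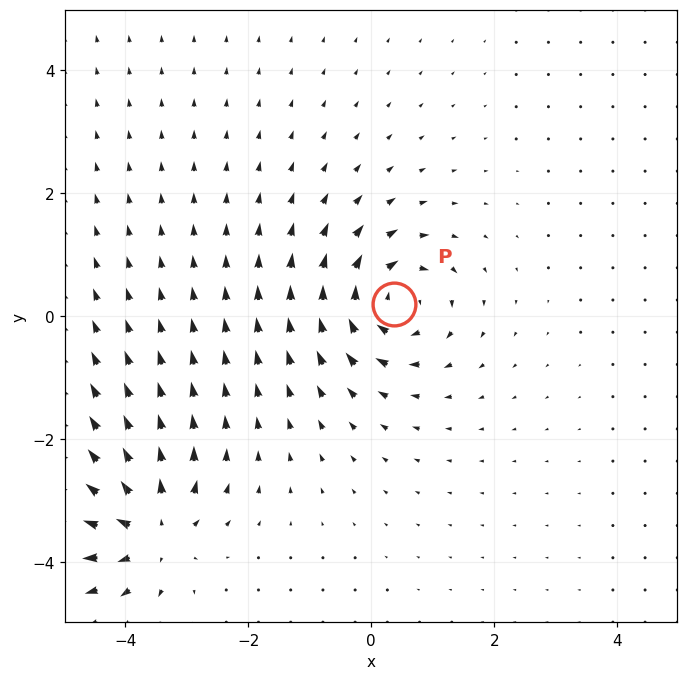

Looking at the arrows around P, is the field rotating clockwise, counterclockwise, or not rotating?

Near P at (0.4, 0.2) the arrows circulate clockwise. The curl (z-component) there is about -6; negative curl means clockwise rotation.

clockwise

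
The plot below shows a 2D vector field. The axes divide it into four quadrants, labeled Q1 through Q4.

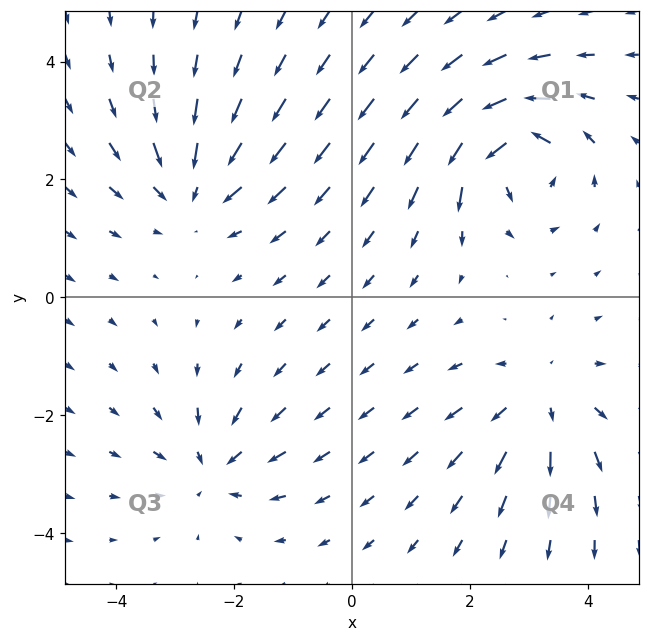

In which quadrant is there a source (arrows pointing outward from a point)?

The source sits at approximately (3.2, -1.7), which lies in quadrant Q4. The divergence there is about +4, positive as expected for a source.

Q4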